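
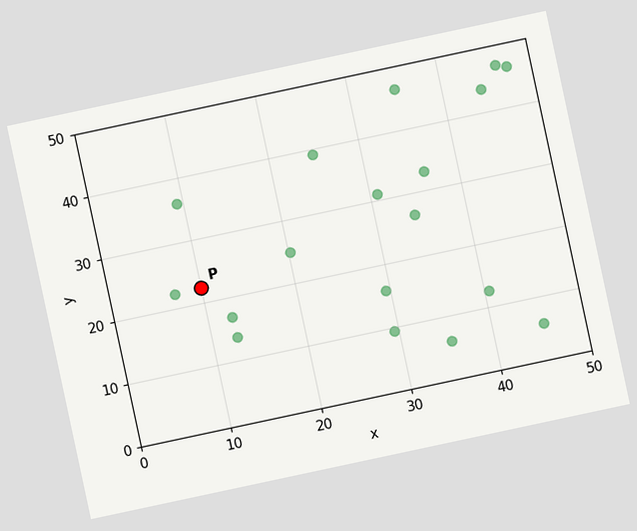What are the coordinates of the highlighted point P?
(10, 22.5)

The chart is tilted about 12° counter-clockwise. Following the gridlines from P to each axis, P sits at (10, 22.5).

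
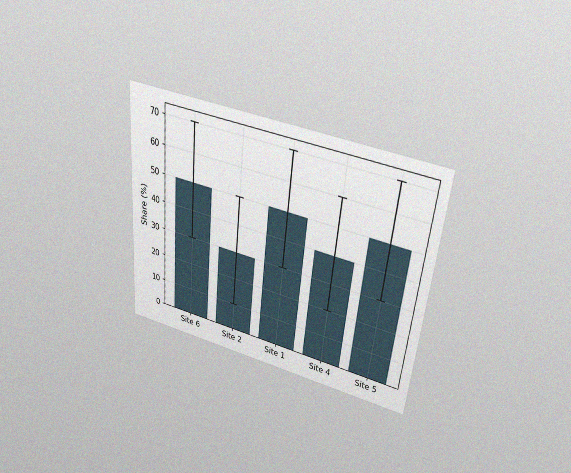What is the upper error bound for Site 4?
The chart is tilted about 5° clockwise and viewed slightly from above, with some photo noise. The Site 4 bar's upper whisker reaches 60%.

60%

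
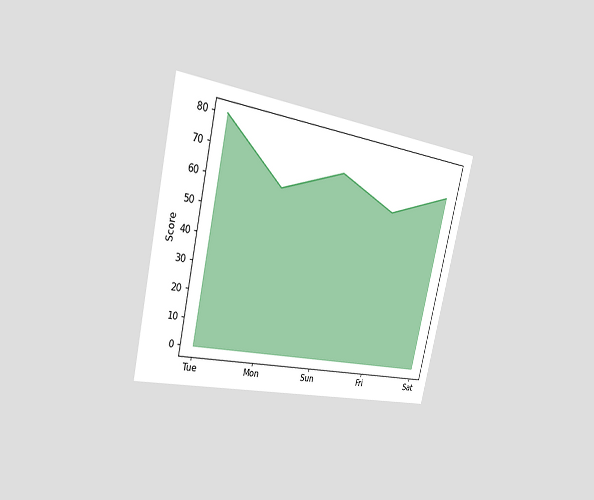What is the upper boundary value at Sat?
70

The chart is tilted about 13° clockwise and viewed slightly from the left. At Sat the upper boundary is at 70.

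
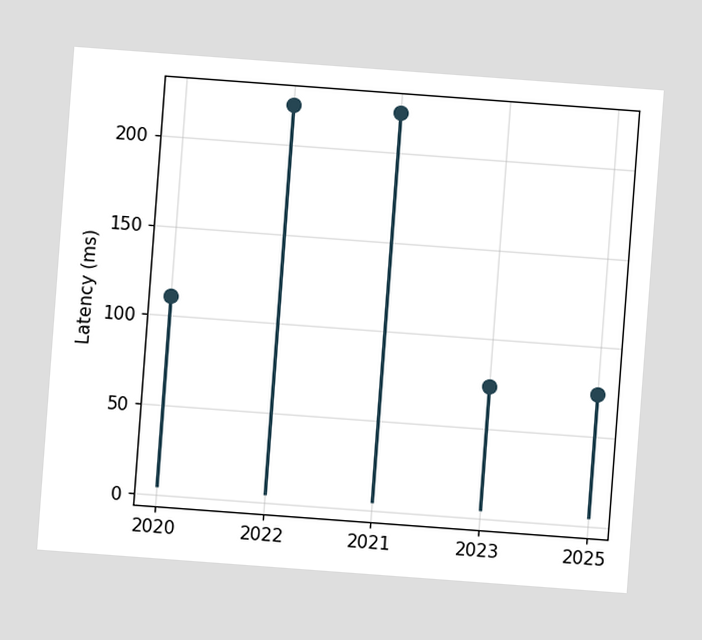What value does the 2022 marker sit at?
The chart is tilted about 4° clockwise. The 2022 marker sits at 222ms.

222ms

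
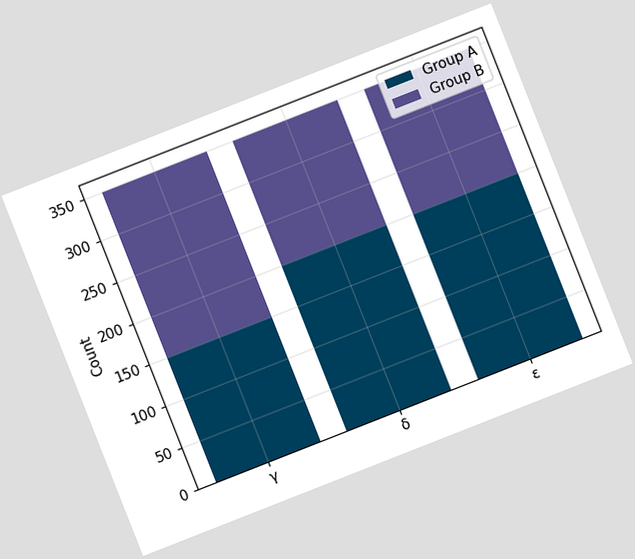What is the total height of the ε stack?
The chart is tilted about 21° counter-clockwise. The ε stack's top reaches 350 on the y-axis.

350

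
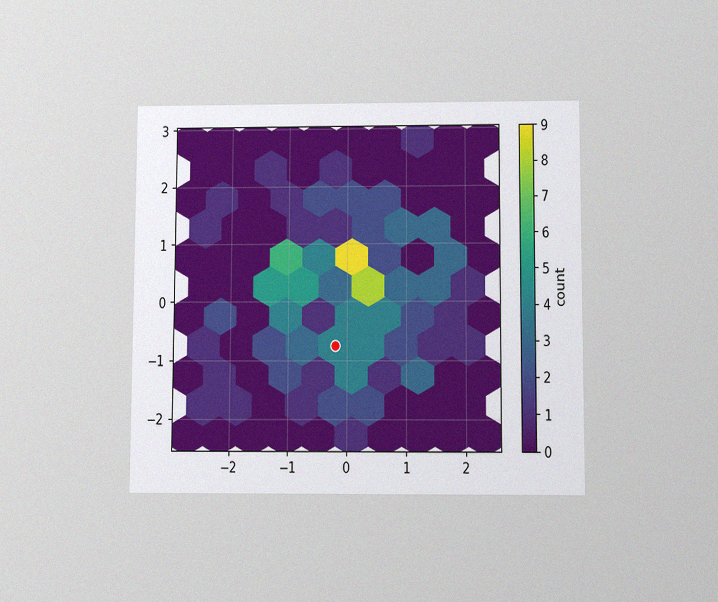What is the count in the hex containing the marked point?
4

The chart is viewed slightly from below, with some photo noise. The marked hex reads 4 on the colorbar.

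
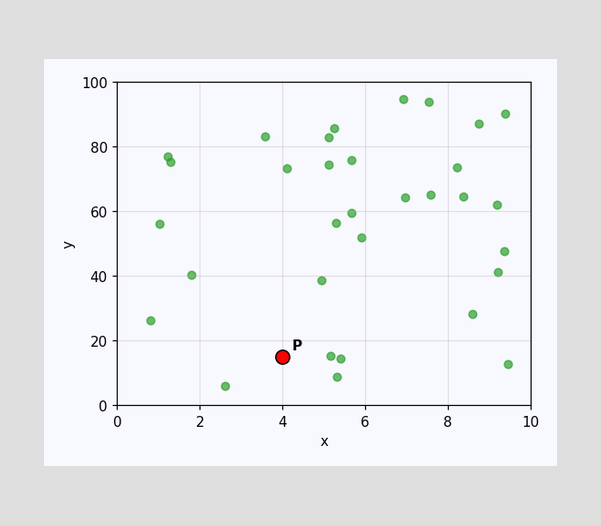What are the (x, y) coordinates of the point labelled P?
Following the gridlines from P to each axis, P sits at (4, 15).

(4, 15)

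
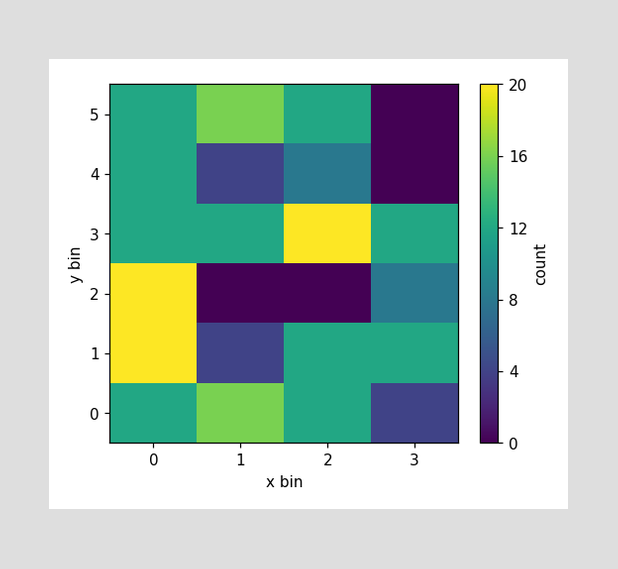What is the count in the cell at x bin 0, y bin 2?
20

Matching the cell (0, 2) against the colorbar gives 20.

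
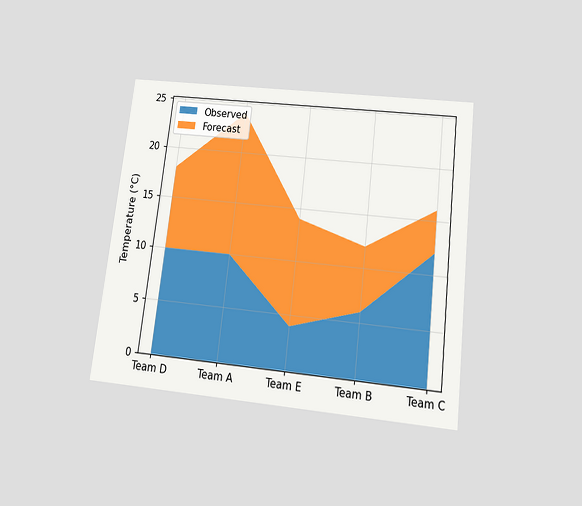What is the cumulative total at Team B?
The chart is tilted about 7° clockwise and viewed slightly from below. The stacked total at Team B reaches 12°C.

12°C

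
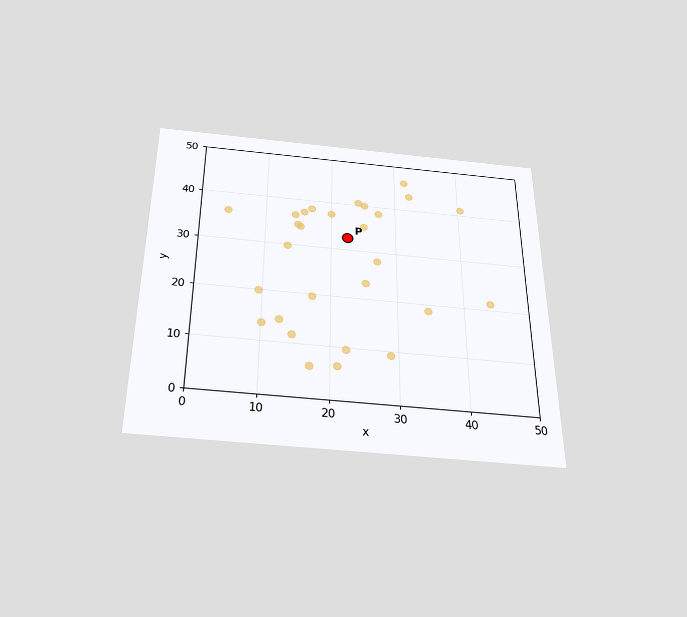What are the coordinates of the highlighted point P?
The chart is viewed slightly from below. Following the gridlines from P to each axis, P sits at (22.5, 32.5).

(22.5, 32.5)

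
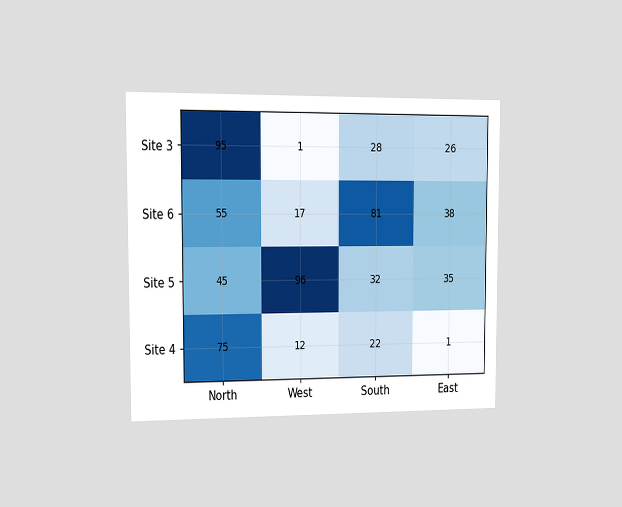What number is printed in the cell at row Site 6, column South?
81

The chart is viewed slightly from the left. The (Site 6, South) cell reads 81.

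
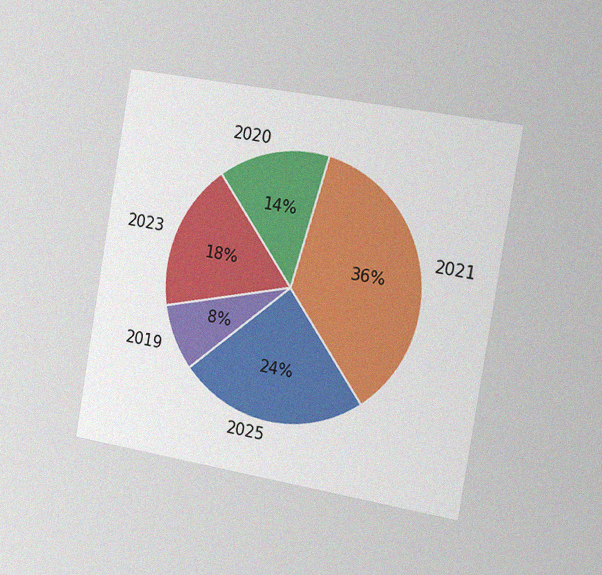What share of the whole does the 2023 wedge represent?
18%

The chart is tilted about 10° clockwise and viewed slightly from the right, with some photo noise. The 2023 slice takes up 18% of the pie.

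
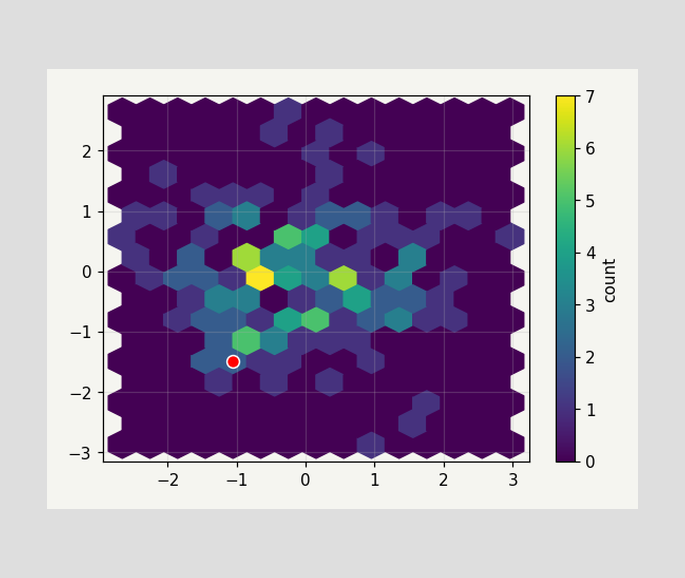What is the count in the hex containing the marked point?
2

The marked hex reads 2 on the colorbar.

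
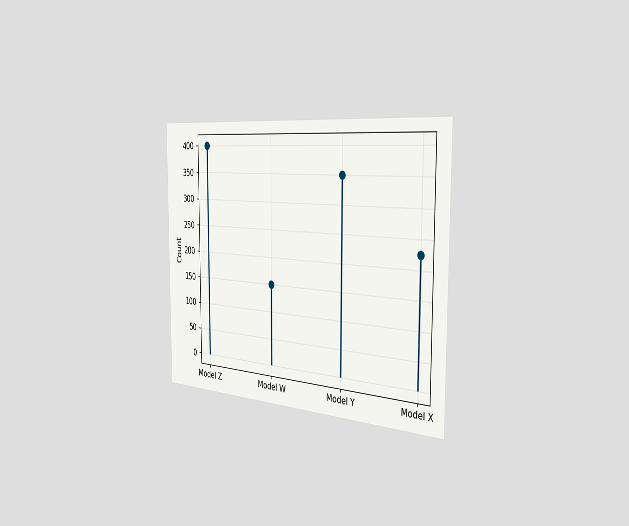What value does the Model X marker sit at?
225

The chart is viewed slightly from the right. The Model X marker sits at 225.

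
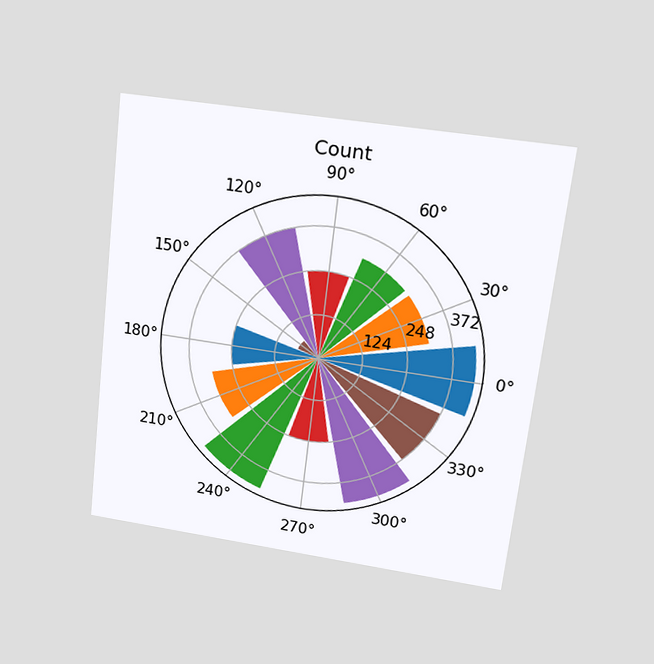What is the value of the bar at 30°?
310

The chart is tilted about 7° clockwise and viewed at a slight angle. The bar at 30° reaches 310 on the radial axis.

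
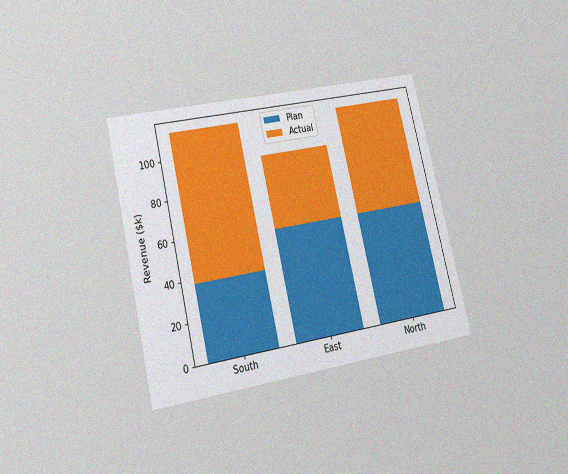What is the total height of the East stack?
$95k

The chart is tilted about 13° counter-clockwise and viewed at a slight angle, with some photo noise. The East stack's top reaches $95k on the y-axis.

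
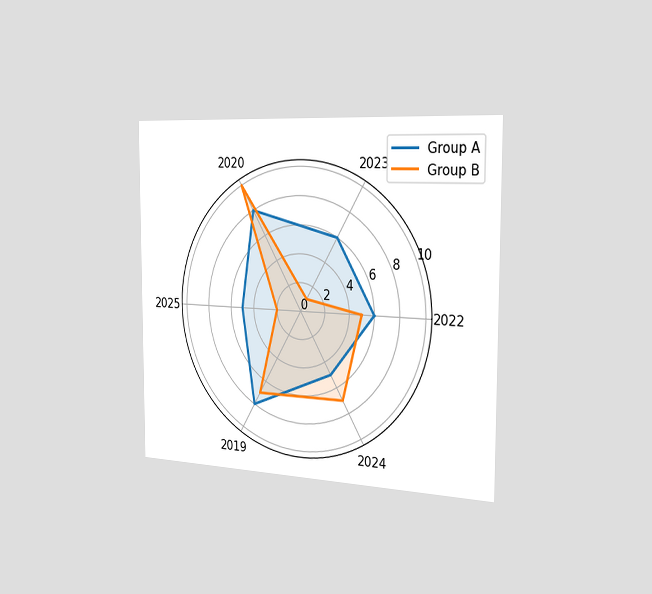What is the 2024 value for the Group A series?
5

The chart is viewed slightly from the right. On the 2024 axis, Group A reaches 5.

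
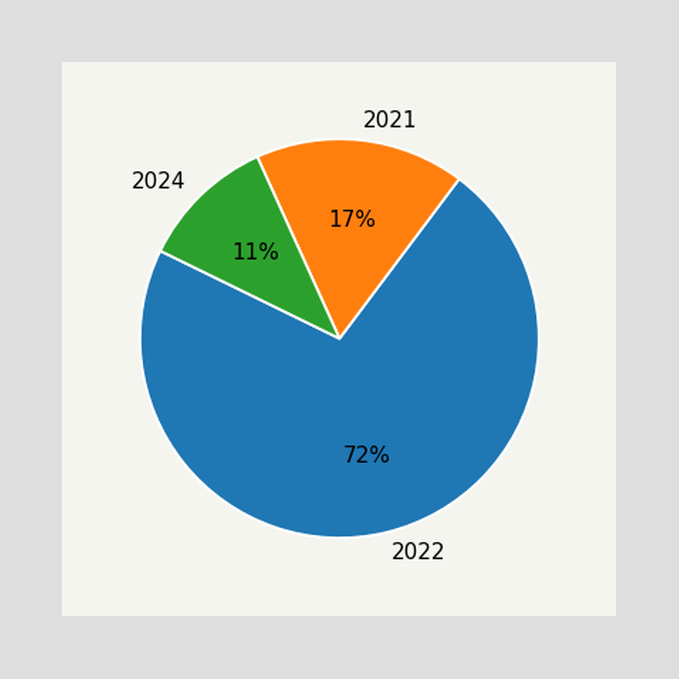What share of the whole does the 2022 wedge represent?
72%

The 2022 slice takes up 72% of the pie.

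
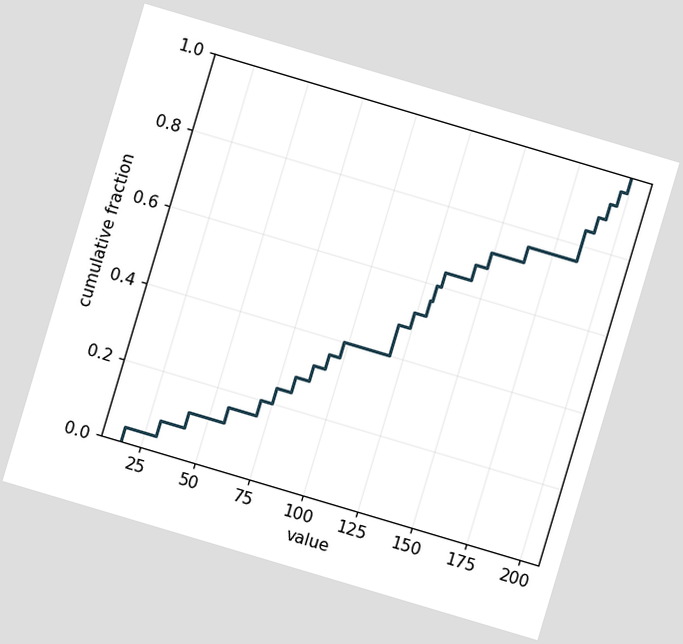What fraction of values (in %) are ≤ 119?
48%

The chart is tilted about 17° clockwise. At x=119 the ECDF step is at 48%.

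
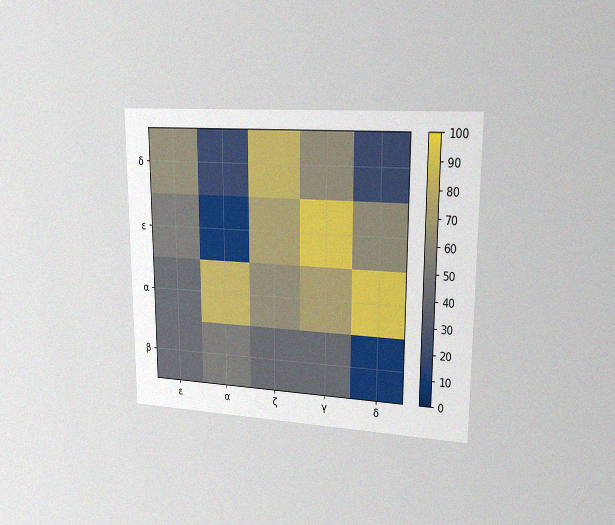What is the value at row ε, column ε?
50

The chart is viewed slightly from the right, with some photo noise. Matching cell (ε, ε) against the colorbar gives 50.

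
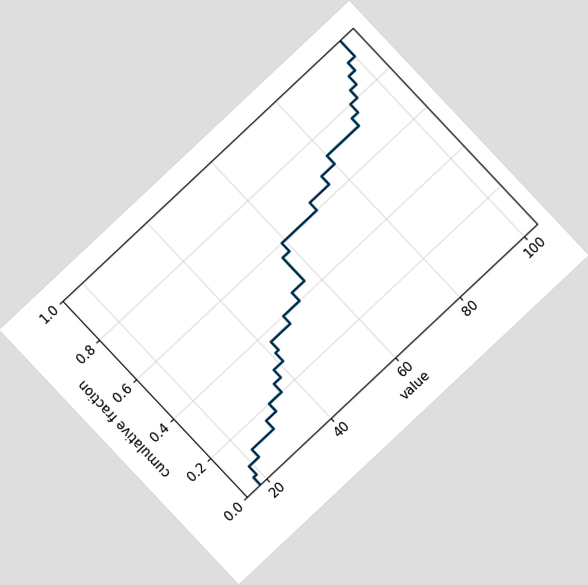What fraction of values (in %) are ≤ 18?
The chart is tilted about 43° counter-clockwise. At x=18 the ECDF step is at 4%.

4%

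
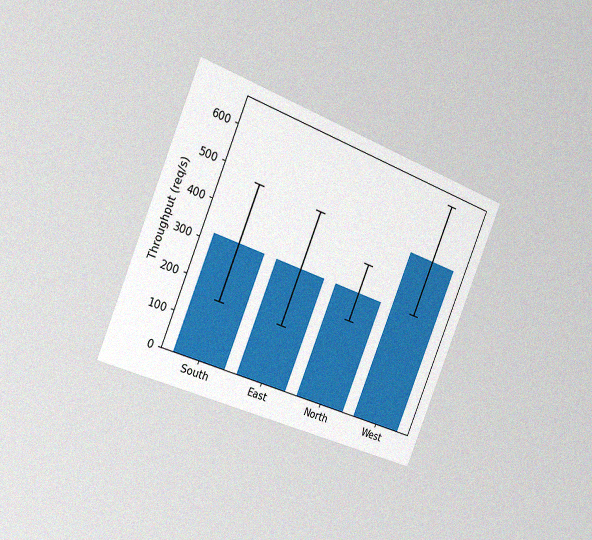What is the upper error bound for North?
The chart is tilted about 22° clockwise and viewed slightly from the left, with some photo noise. The North bar's upper whisker reaches 400req/s.

400req/s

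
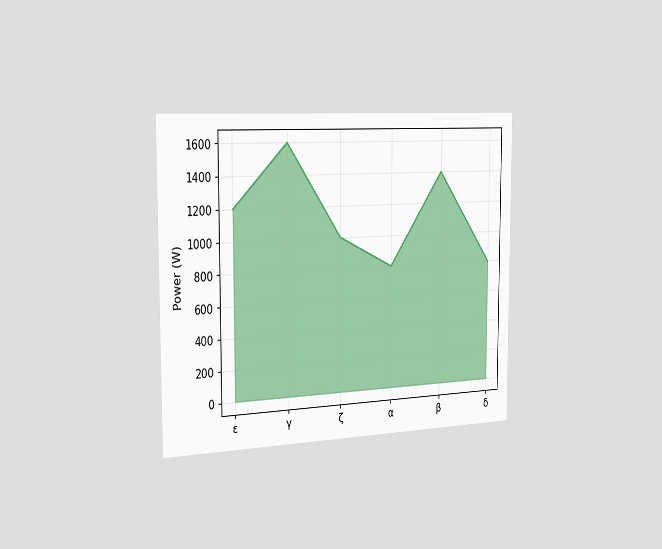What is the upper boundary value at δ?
800W

The chart is viewed slightly from the left. At δ the upper boundary is at 800W.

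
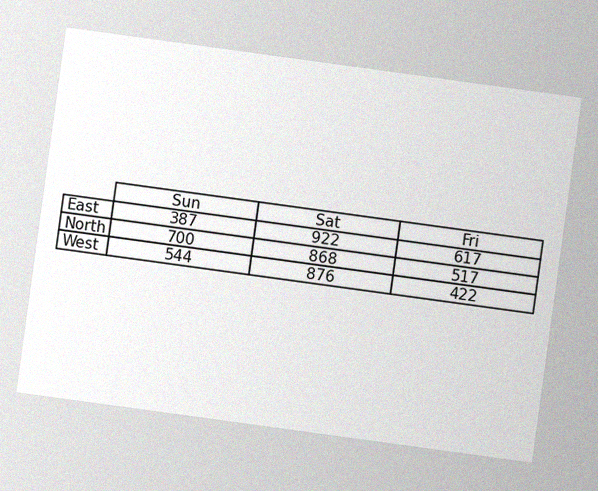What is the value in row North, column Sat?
The chart is tilted about 8° clockwise, with some photo noise. The (North, Sat) cell reads 868.

868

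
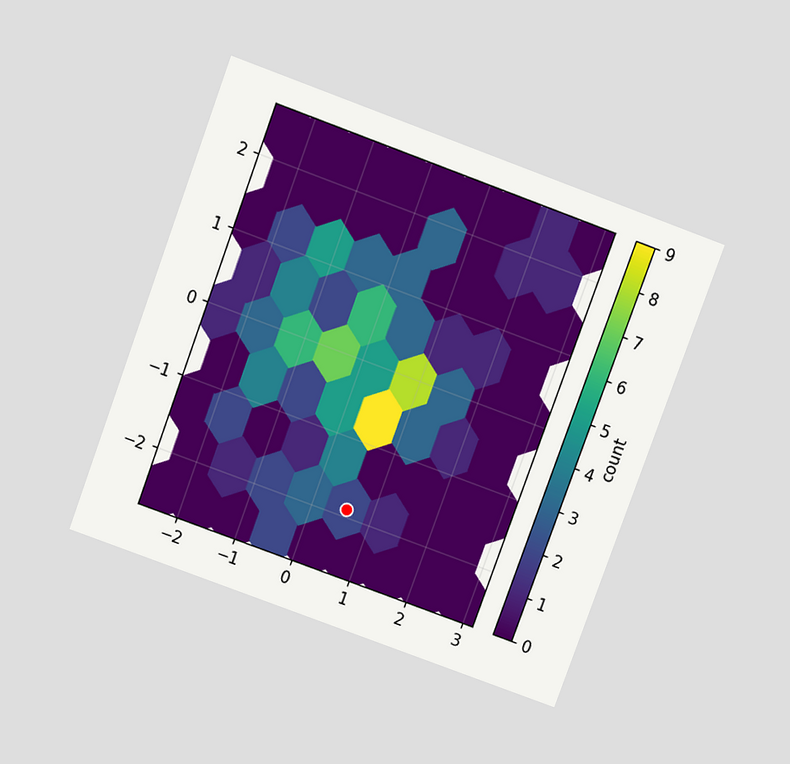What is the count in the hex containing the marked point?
2

The chart is tilted about 20° clockwise and viewed slightly from above. The marked hex reads 2 on the colorbar.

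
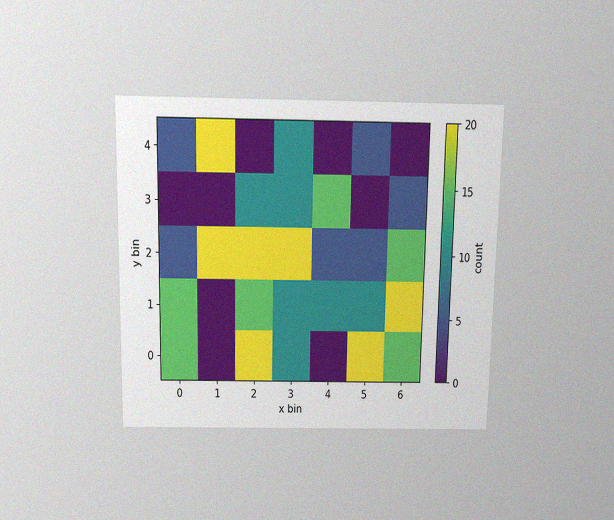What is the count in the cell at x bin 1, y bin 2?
The chart is viewed slightly from above, with some photo noise. Matching the cell (1, 2) against the colorbar gives 20.

20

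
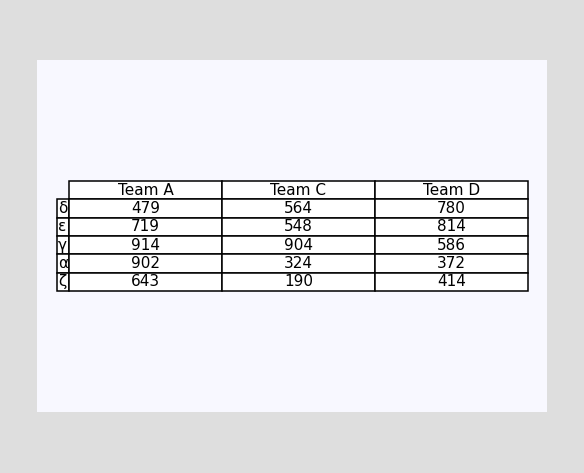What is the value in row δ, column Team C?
The (δ, Team C) cell reads 564.

564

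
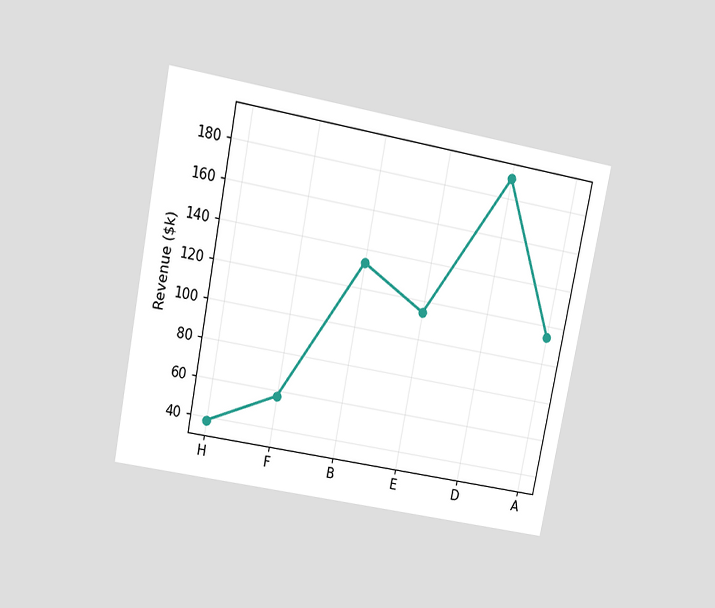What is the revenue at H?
The chart is tilted about 11° clockwise and viewed slightly from above. At H, the line is at $38k.

$38k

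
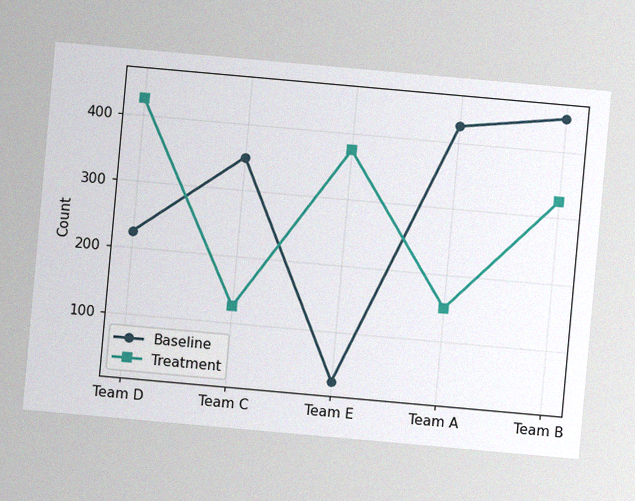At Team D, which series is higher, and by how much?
The chart is tilted about 5° clockwise, with some photo noise. At Team D, Treatment sits above the other line by 200.

Treatment, by 200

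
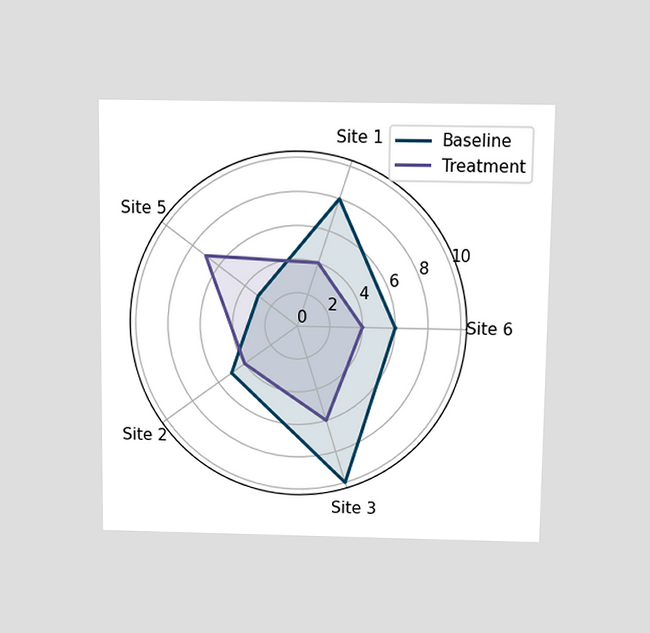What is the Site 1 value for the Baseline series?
8

The chart is viewed slightly from above. On the Site 1 axis, Baseline reaches 8.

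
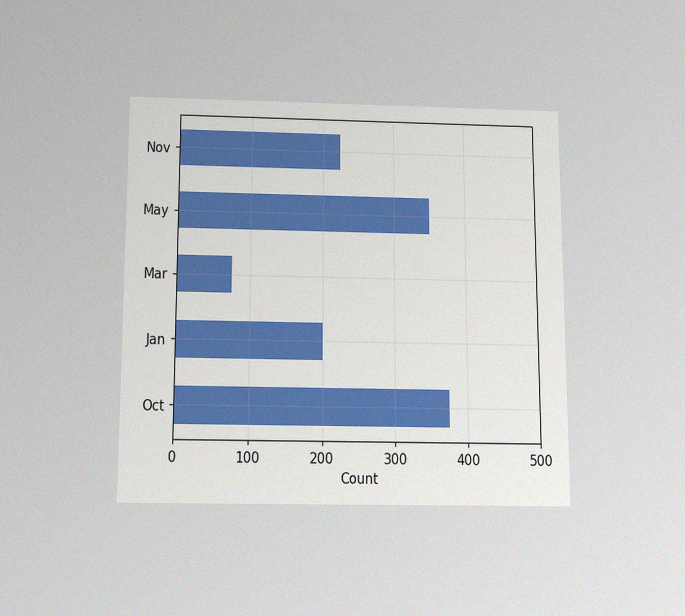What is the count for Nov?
225

The chart is viewed slightly from below, with some photo noise. Reading along the chart's x-axis, the Nov bar reaches 225.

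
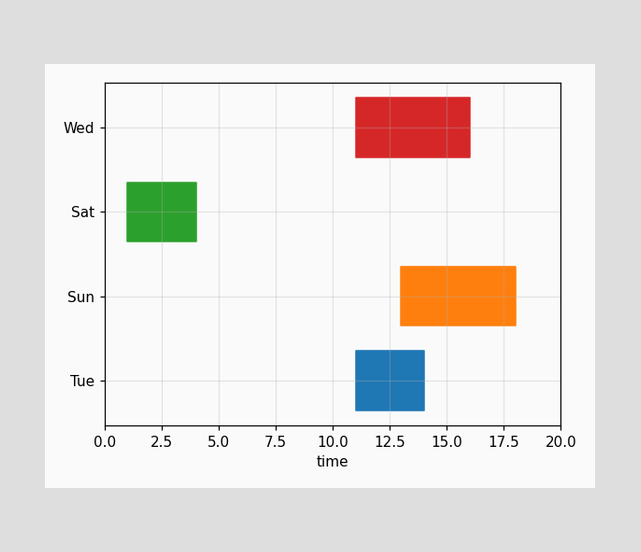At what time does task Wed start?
The Wed bar begins at t=11.

11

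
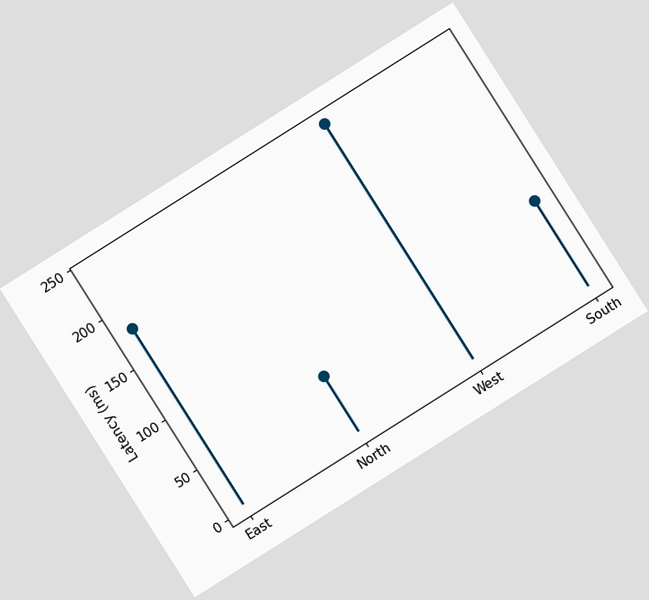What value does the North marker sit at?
60ms

The chart is tilted about 32° counter-clockwise. The North marker sits at 60ms.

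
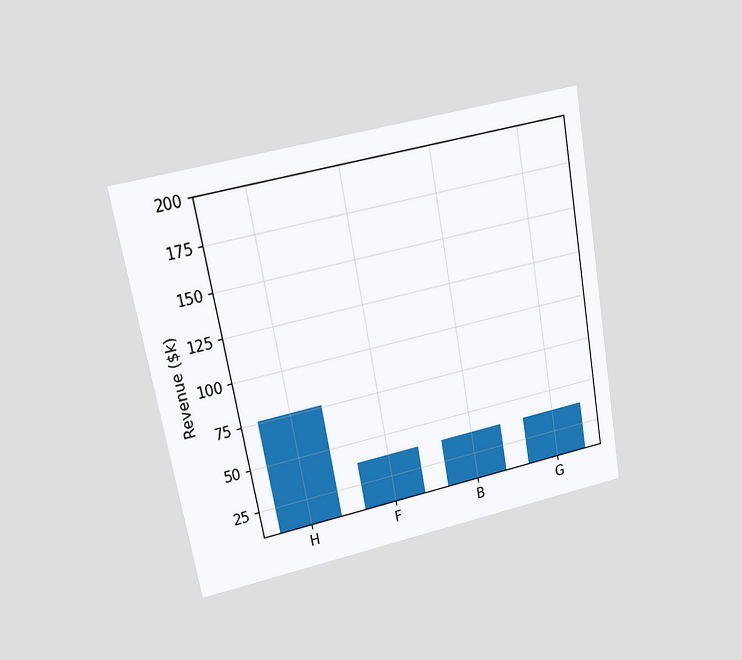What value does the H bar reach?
$76k

The chart is tilted about 11° counter-clockwise and viewed at a slight angle. Reading along the chart's y-axis, the H bar reaches $76k.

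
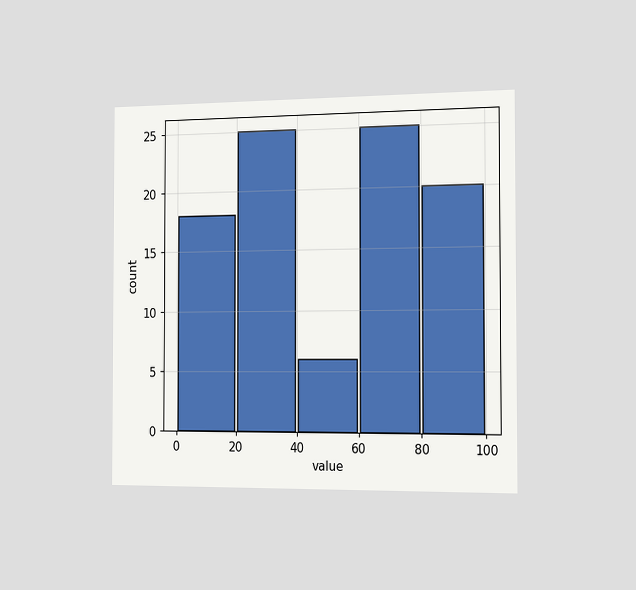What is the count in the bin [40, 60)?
The chart is viewed slightly from the right. The [40, 60) bin has height 6.

6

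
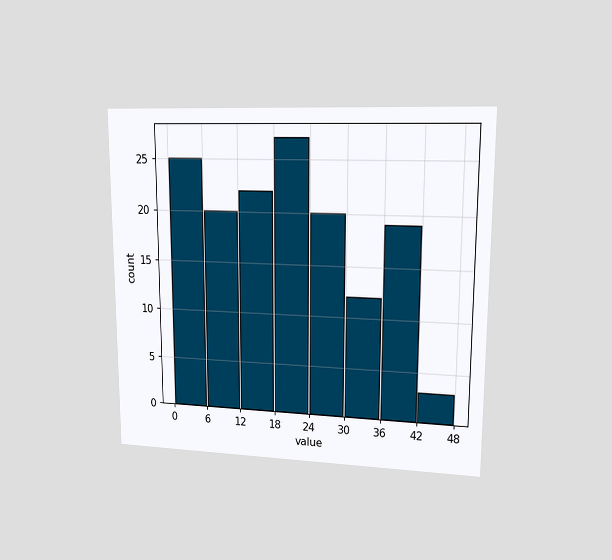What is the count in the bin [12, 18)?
The chart is viewed at a slight angle. The [12, 18) bin has height 22.

22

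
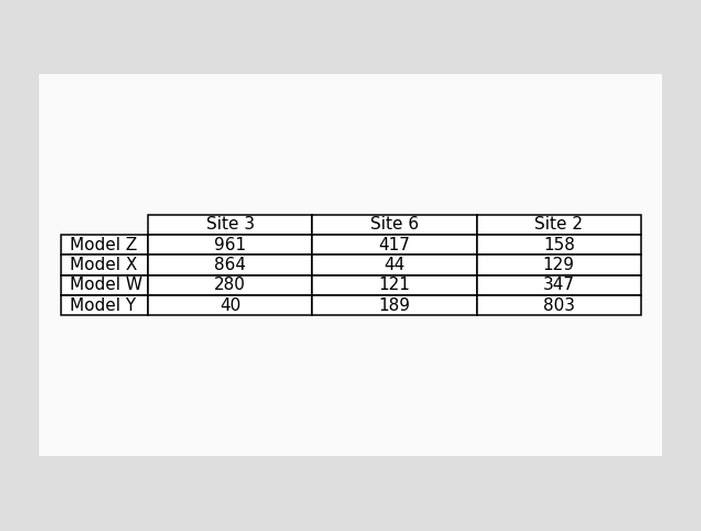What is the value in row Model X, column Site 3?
The (Model X, Site 3) cell reads 864.

864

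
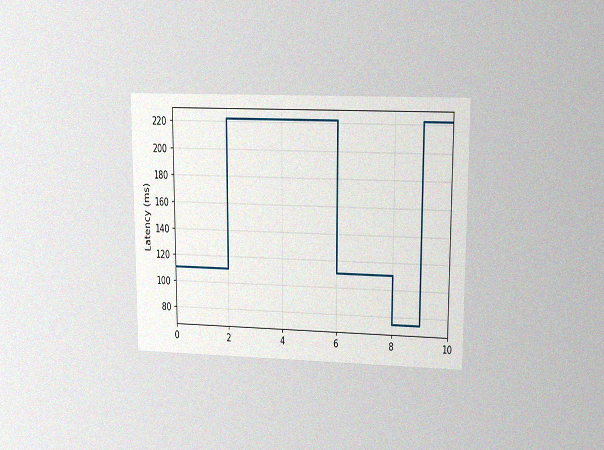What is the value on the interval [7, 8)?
The chart is viewed at a slight angle, with some photo noise. On [7, 8) the step sits at 111ms.

111ms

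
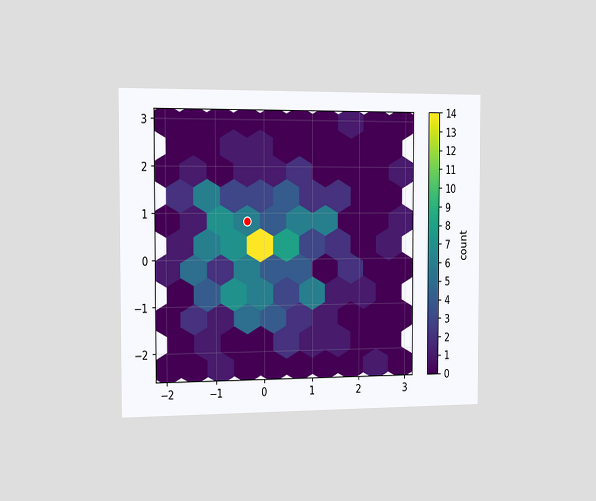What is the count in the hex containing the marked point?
The chart is viewed slightly from the left. The marked hex reads 6 on the colorbar.

6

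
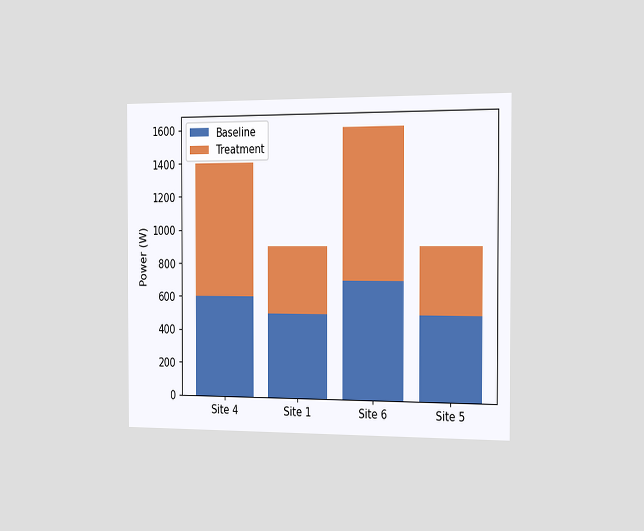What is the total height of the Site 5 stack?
The chart is viewed slightly from the right. The Site 5 stack's top reaches 900W on the y-axis.

900W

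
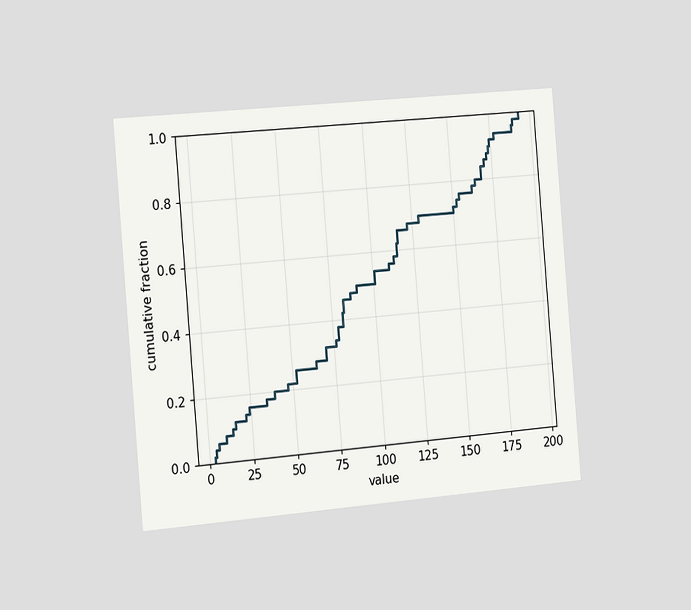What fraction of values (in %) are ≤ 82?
46%

The chart is tilted about 5° counter-clockwise and viewed slightly from the left. At x=82 the ECDF step is at 46%.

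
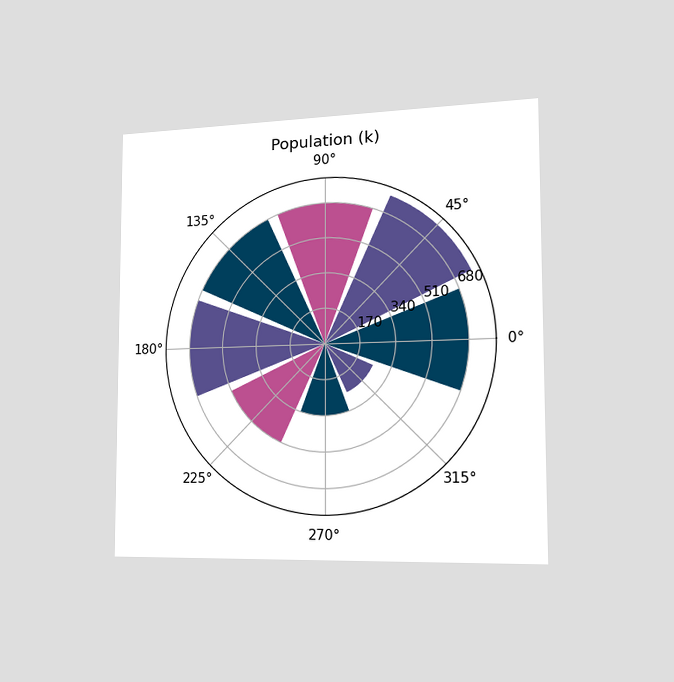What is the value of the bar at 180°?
680k

The chart is viewed slightly from the right. The bar at 180° reaches 680k on the radial axis.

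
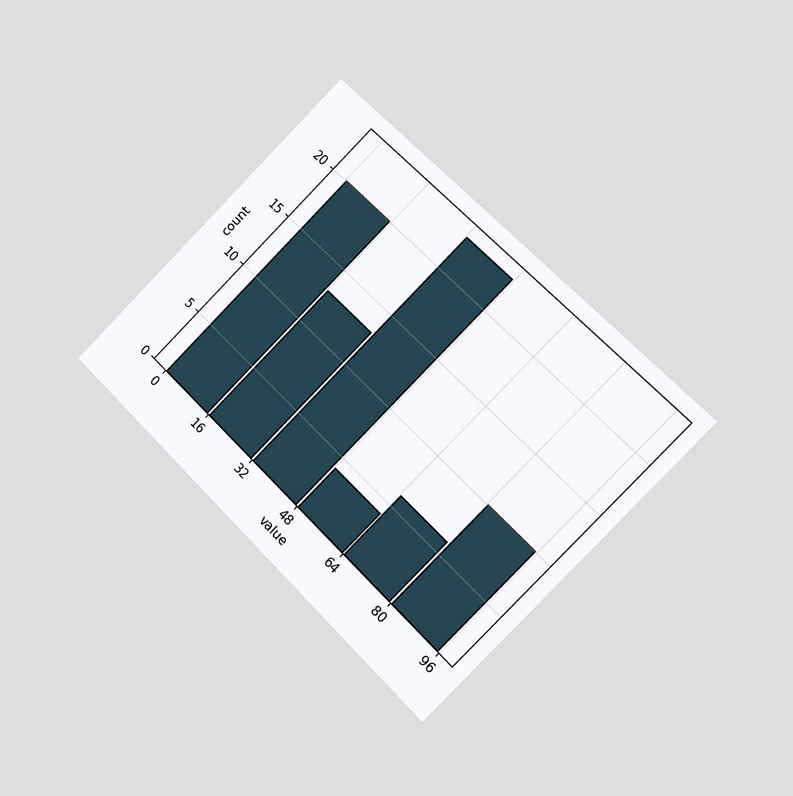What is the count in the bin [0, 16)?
The chart is tilted about 45° clockwise and viewed slightly from the right. The [0, 16) bin has height 20.

20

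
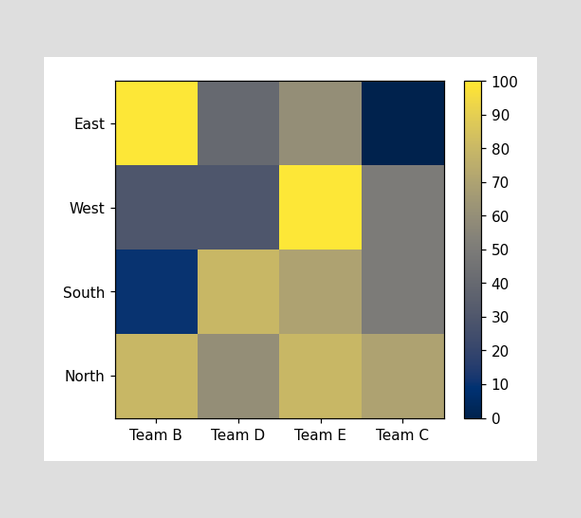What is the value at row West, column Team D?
30

Matching cell (West, Team D) against the colorbar gives 30.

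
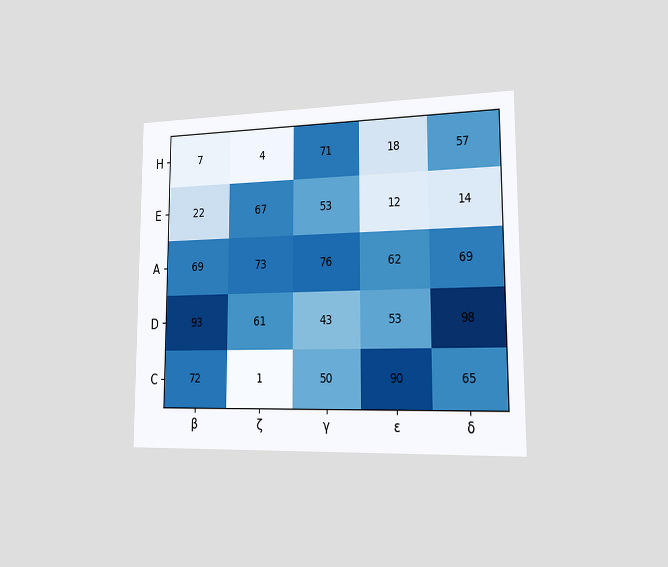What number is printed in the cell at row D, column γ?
The chart is viewed slightly from the right. The (D, γ) cell reads 43.

43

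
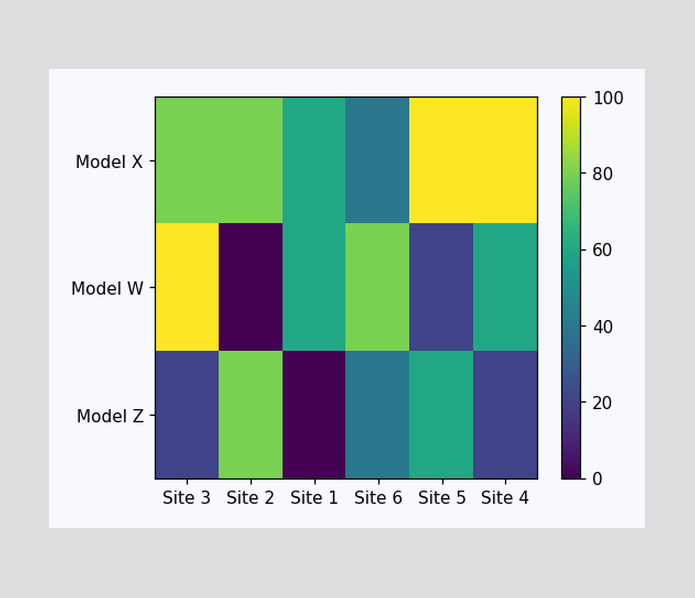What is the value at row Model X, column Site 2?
80

Matching cell (Model X, Site 2) against the colorbar gives 80.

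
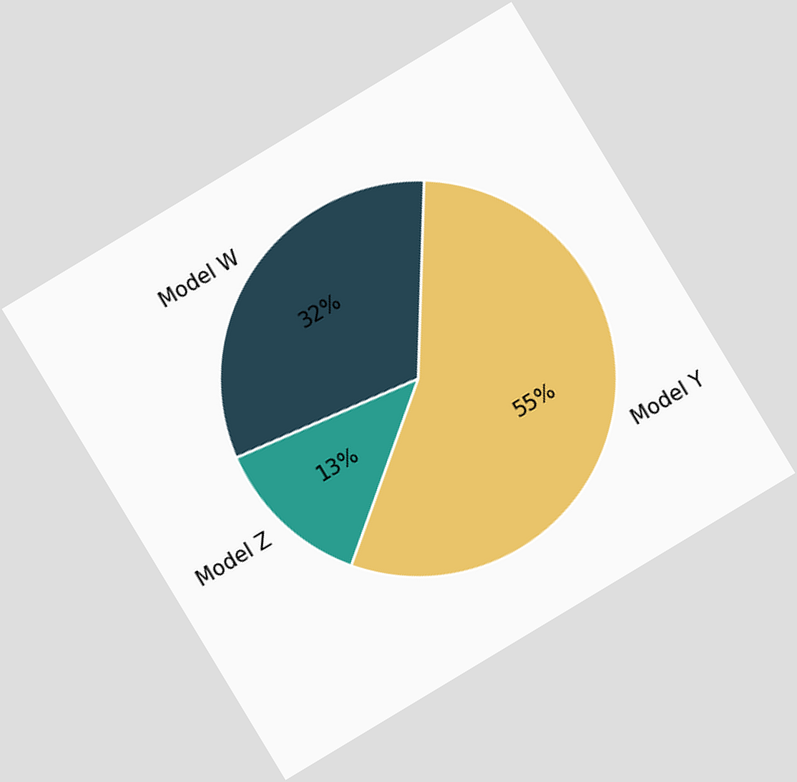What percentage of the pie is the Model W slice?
The chart is tilted about 31° counter-clockwise. The Model W slice takes up 32% of the pie.

32%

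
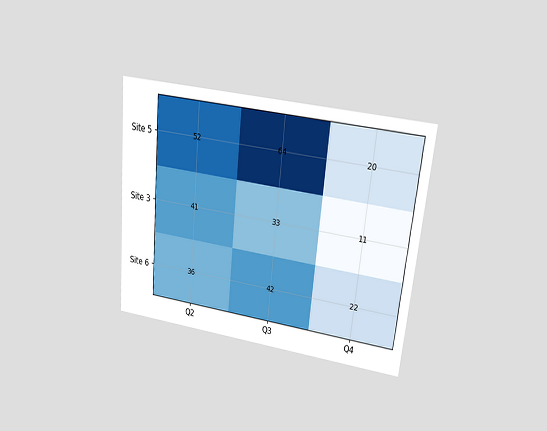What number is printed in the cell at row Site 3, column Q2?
41

The chart is tilted about 6° clockwise and viewed at a slight angle. The (Site 3, Q2) cell reads 41.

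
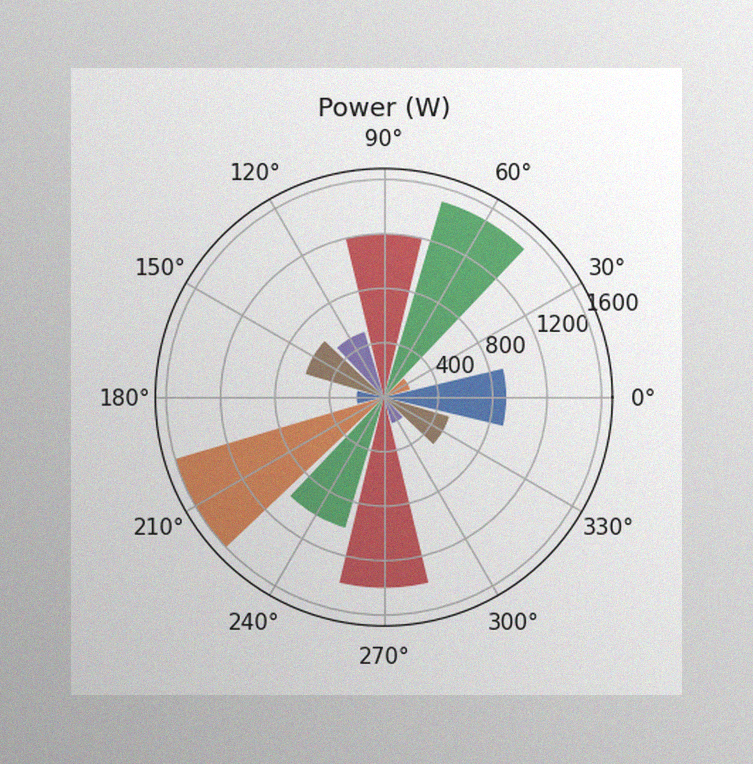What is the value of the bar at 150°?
The image has some photo noise and uneven lighting. The bar at 150° reaches 600W on the radial axis.

600W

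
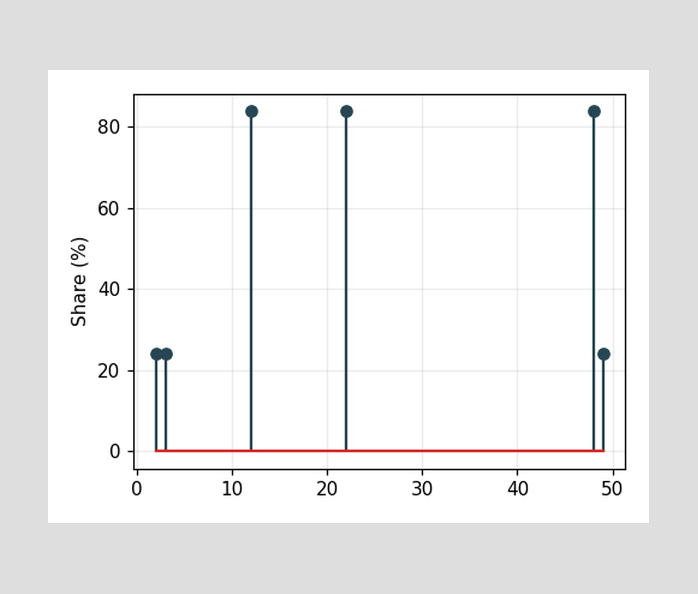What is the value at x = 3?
24%

The stem at x=3 reaches 24%.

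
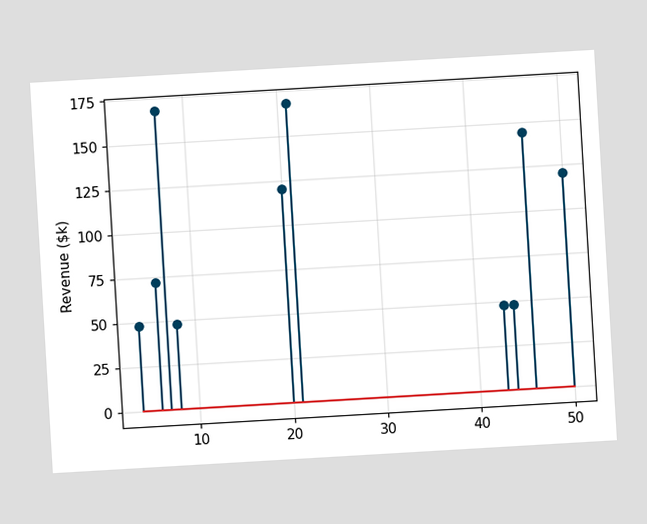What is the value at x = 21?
$168k

The chart is tilted about 3° counter-clockwise. The stem at x=21 reaches $168k.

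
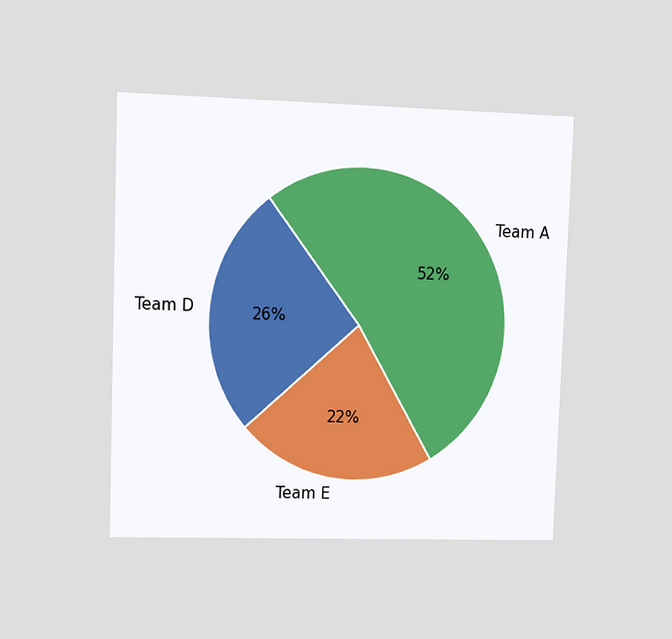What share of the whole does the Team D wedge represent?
26%

The chart is tilted about 2° clockwise and viewed at a slight angle. The Team D slice takes up 26% of the pie.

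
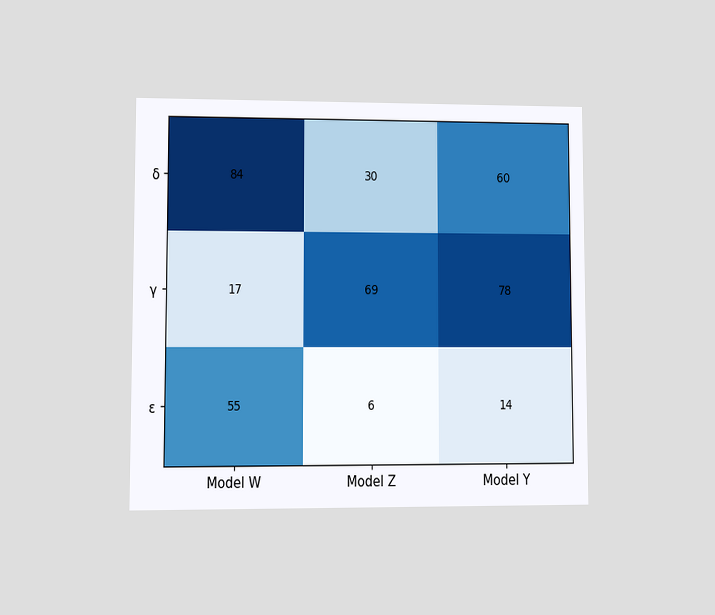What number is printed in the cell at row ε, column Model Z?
The chart is viewed at a slight angle. The (ε, Model Z) cell reads 6.

6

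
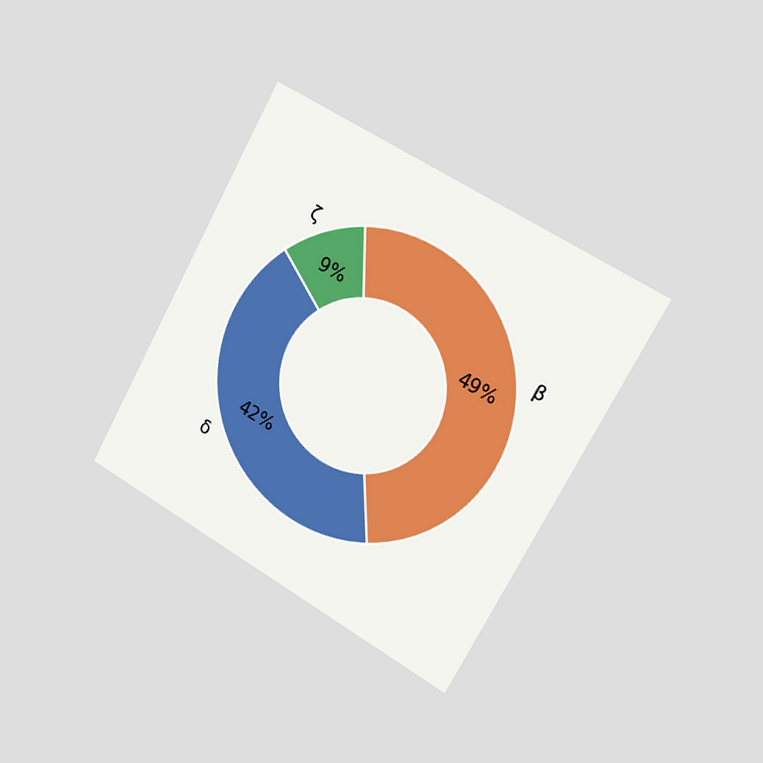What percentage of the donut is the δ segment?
The chart is tilted about 29° clockwise and viewed slightly from the right. The δ segment takes up 42% of the ring.

42%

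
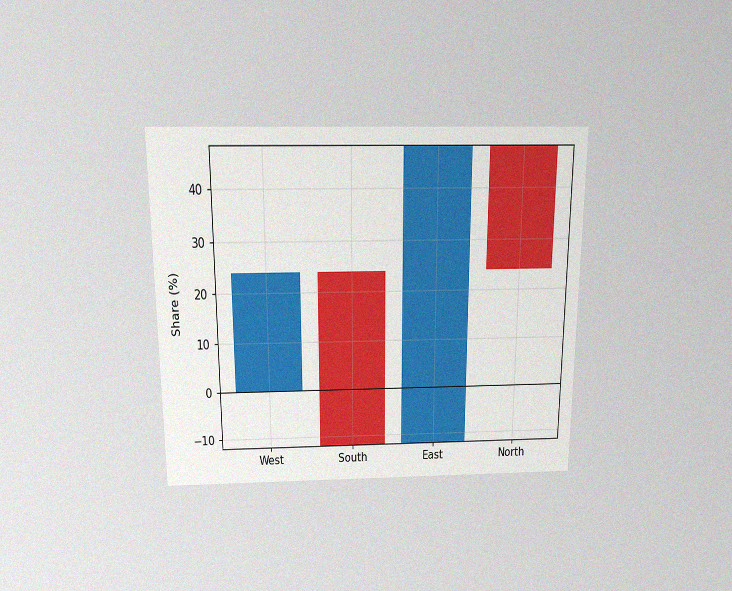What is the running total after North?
The chart is viewed slightly from above, with some photo noise. After North the running total reaches 24%.

24%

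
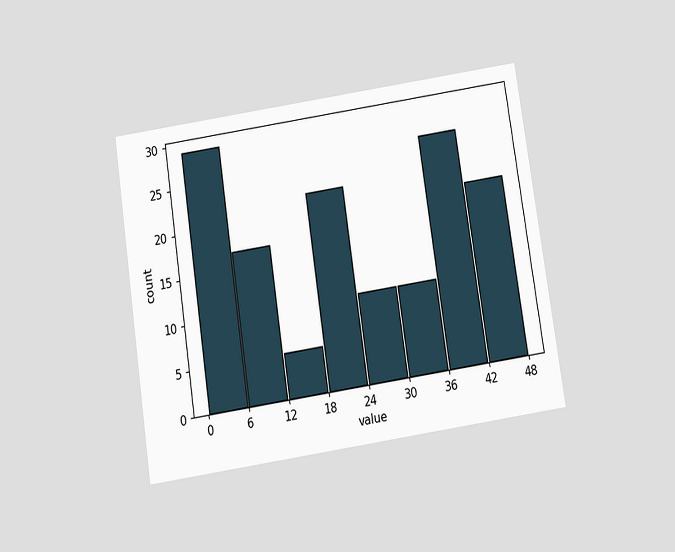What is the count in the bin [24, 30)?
The chart is tilted about 9° counter-clockwise and viewed slightly from below. The [24, 30) bin has height 10.

10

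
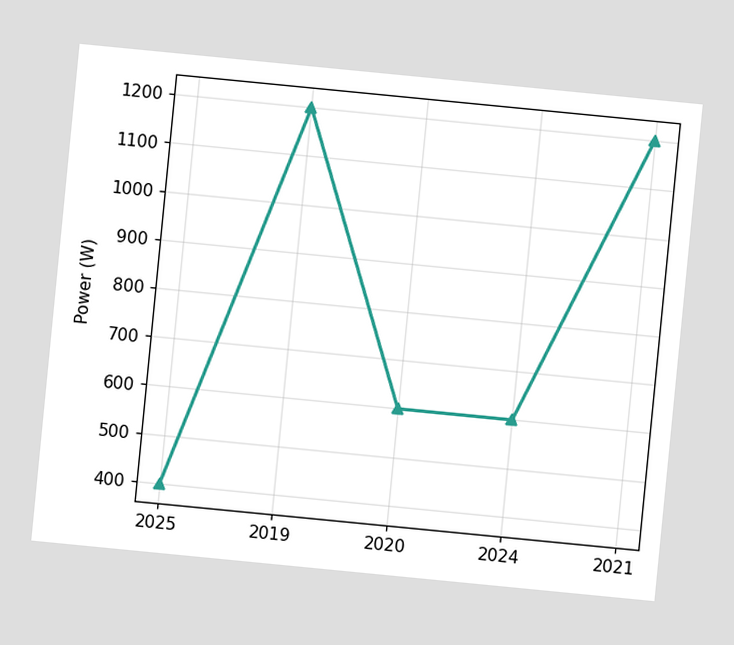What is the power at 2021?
1200W

The chart is tilted about 6° clockwise. At 2021, the line is at 1200W.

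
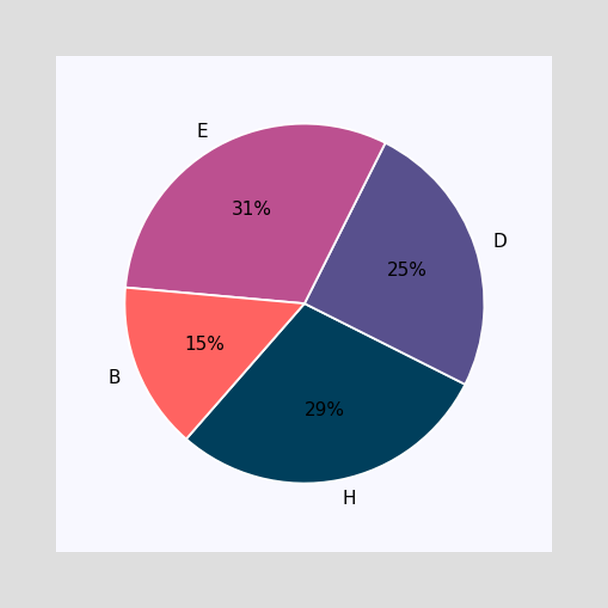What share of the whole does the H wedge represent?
29%

The H slice takes up 29% of the pie.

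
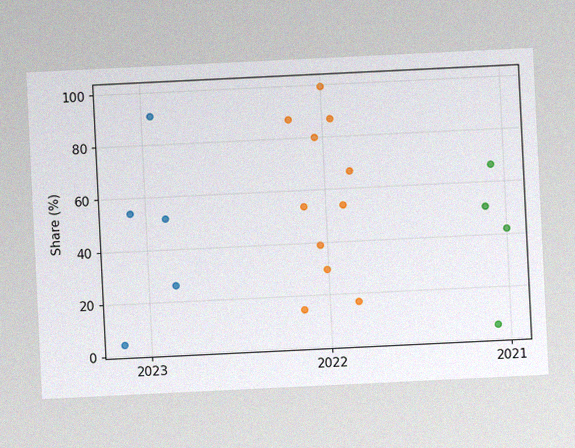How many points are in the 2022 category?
The chart is tilted about 3° counter-clockwise, with some photo noise. Counting the markers in the 2022 column gives 11.

11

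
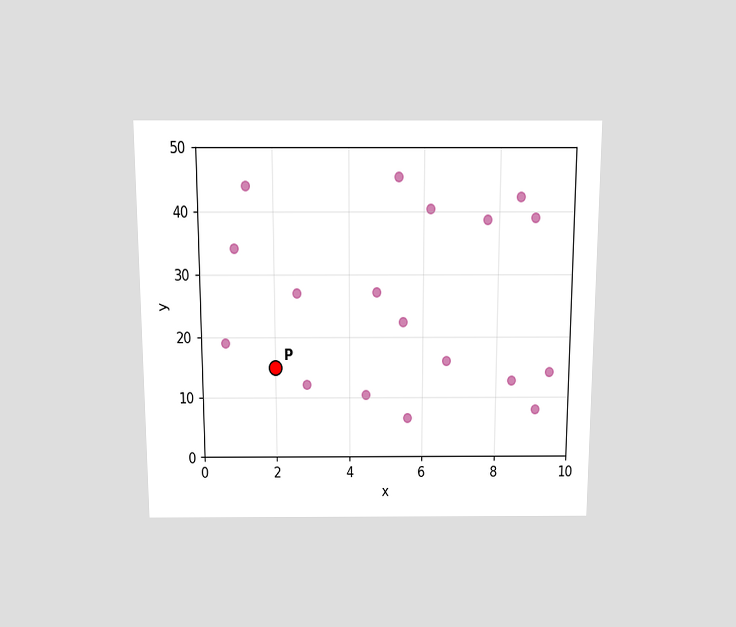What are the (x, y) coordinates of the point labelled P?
The chart is viewed slightly from above. Following the gridlines from P to each axis, P sits at (2, 15).

(2, 15)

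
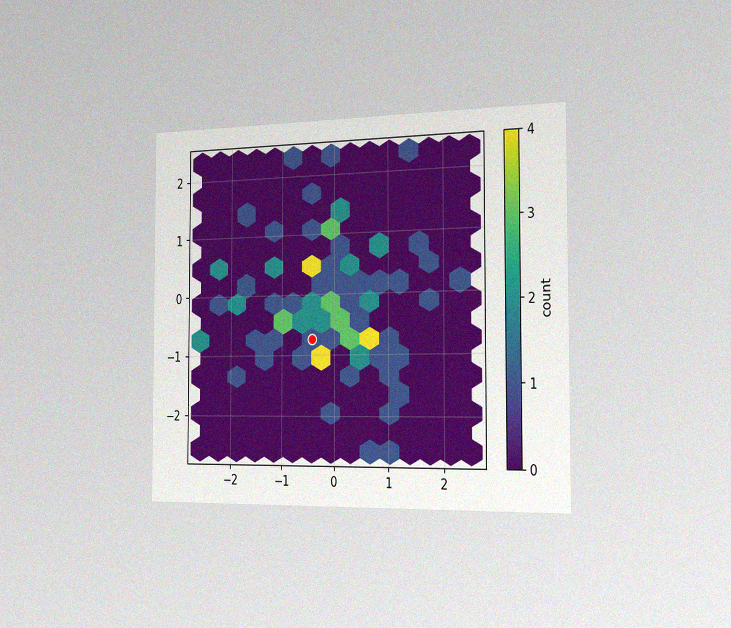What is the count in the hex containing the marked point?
1

The chart is viewed slightly from the right, with some photo noise. The marked hex reads 1 on the colorbar.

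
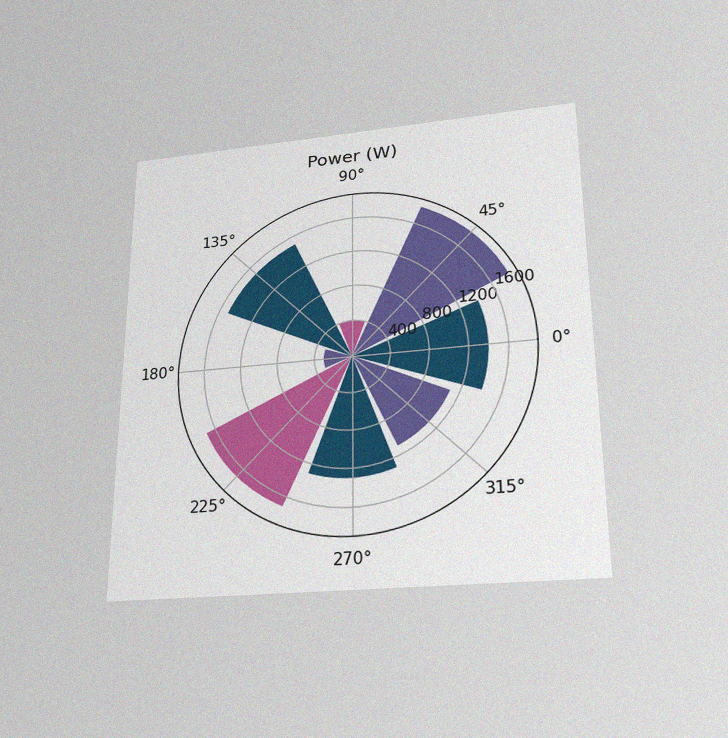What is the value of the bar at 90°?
400W

The chart is viewed slightly from below, with some photo noise. The bar at 90° reaches 400W on the radial axis.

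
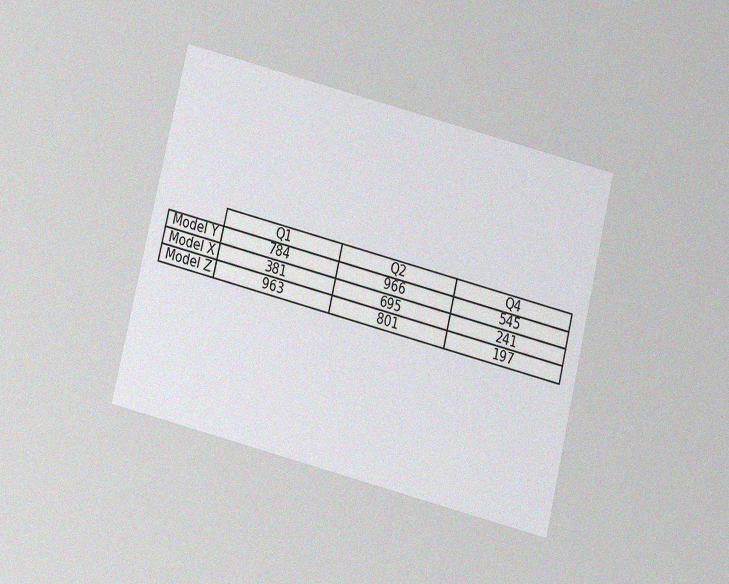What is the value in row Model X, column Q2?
The chart is tilted about 14° clockwise and viewed slightly from below, with some photo noise. The (Model X, Q2) cell reads 695.

695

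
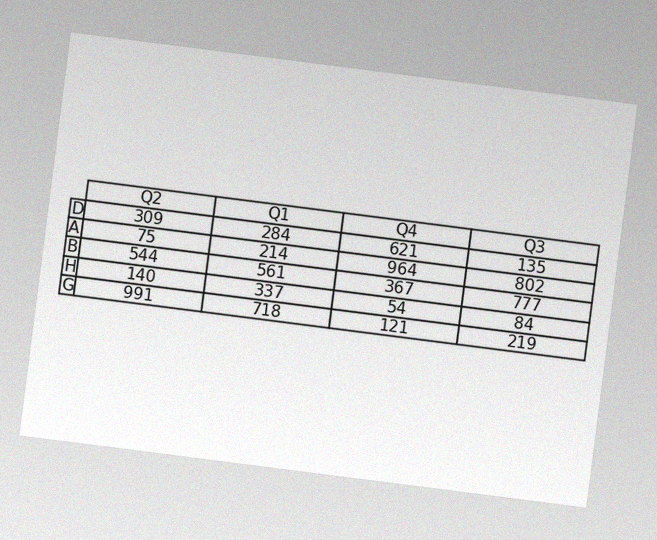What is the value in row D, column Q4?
The chart is tilted about 7° clockwise, with some photo noise. The (D, Q4) cell reads 621.

621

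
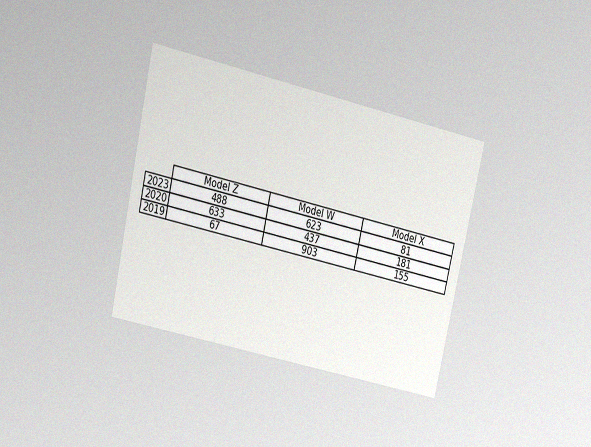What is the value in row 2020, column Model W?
The chart is tilted about 13° clockwise and viewed slightly from above, with some photo noise. The (2020, Model W) cell reads 437.

437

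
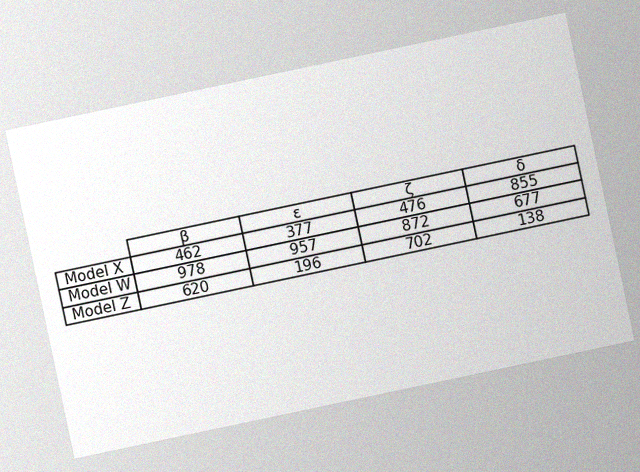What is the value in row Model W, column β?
978

The chart is tilted about 12° counter-clockwise, with some photo noise. The (Model W, β) cell reads 978.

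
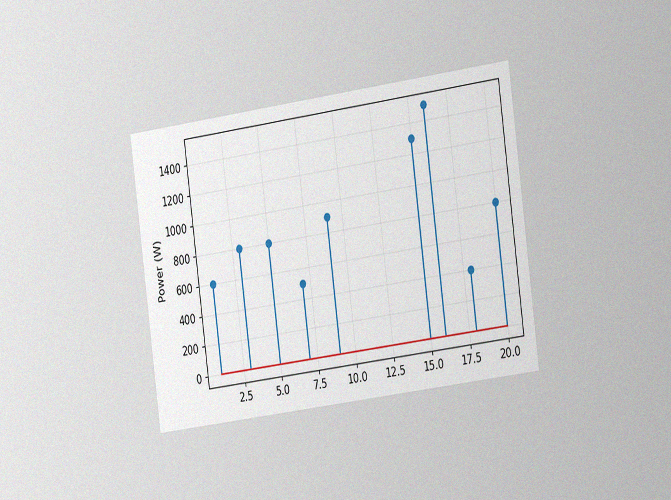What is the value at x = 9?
900W

The chart is tilted about 8° counter-clockwise and viewed slightly from the right, with some photo noise. The stem at x=9 reaches 900W.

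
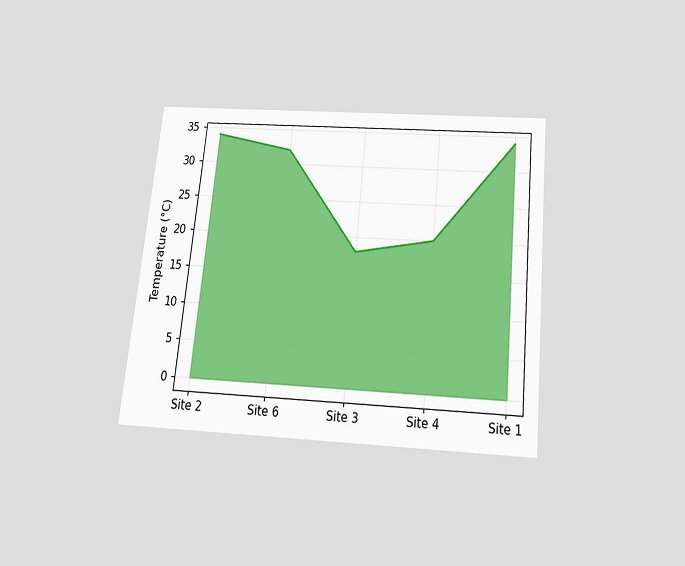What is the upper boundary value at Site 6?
32°C

The chart is tilted about 6° clockwise and viewed slightly from below. At Site 6 the upper boundary is at 32°C.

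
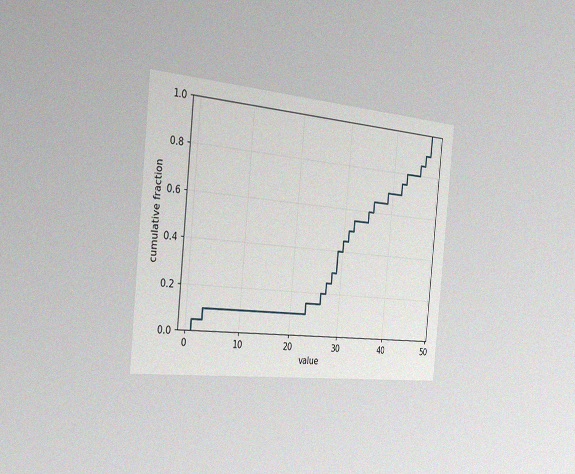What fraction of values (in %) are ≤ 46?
85%

The chart is tilted about 6° clockwise and viewed slightly from the left, with some photo noise. At x=46 the ECDF step is at 85%.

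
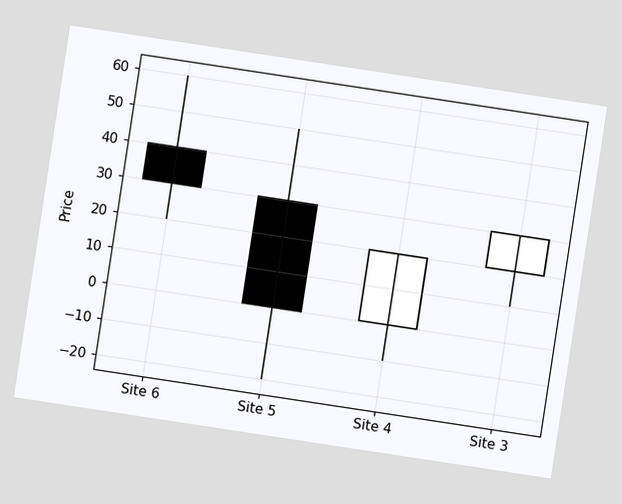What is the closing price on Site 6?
30

The chart is tilted about 9° clockwise. The Site 6 candle closes at 30.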